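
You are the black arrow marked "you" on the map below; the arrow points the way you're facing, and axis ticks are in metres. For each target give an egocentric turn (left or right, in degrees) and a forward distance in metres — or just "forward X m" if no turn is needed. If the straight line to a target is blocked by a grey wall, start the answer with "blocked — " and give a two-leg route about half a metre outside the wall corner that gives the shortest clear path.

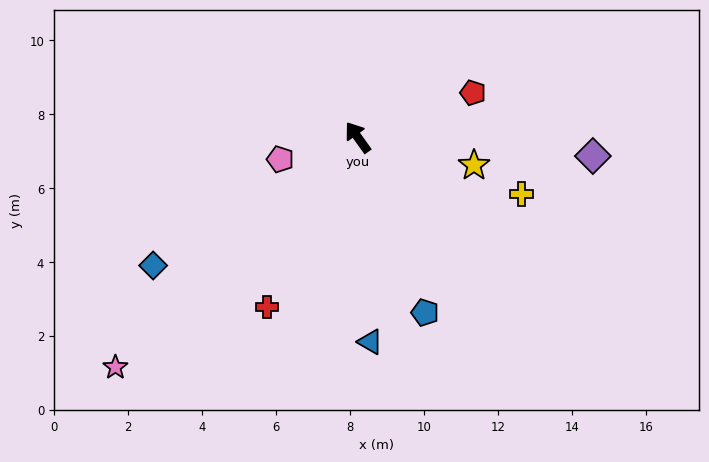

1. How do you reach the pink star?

turn left 98°, forward 9.0 m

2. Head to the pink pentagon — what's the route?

turn left 70°, forward 2.2 m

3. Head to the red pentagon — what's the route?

turn right 105°, forward 3.3 m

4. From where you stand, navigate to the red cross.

turn left 116°, forward 5.2 m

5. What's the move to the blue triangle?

turn left 148°, forward 5.5 m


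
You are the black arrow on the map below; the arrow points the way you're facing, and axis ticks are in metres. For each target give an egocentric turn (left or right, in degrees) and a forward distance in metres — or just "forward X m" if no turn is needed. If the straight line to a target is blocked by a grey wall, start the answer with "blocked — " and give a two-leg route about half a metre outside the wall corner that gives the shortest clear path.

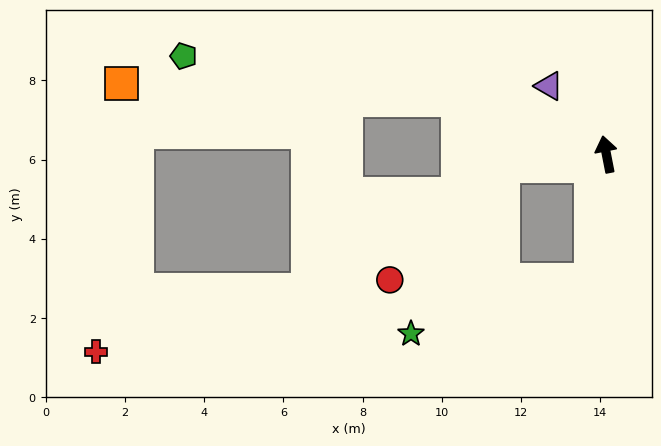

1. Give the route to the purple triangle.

turn left 29°, forward 2.3 m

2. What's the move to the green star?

blocked — turn left 85°, forward 2.6 m, then turn left 55°, forward 4.8 m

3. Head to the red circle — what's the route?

blocked — turn left 85°, forward 2.6 m, then turn left 39°, forward 4.0 m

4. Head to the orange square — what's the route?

blocked — turn left 59°, forward 4.0 m, then turn left 17°, forward 8.5 m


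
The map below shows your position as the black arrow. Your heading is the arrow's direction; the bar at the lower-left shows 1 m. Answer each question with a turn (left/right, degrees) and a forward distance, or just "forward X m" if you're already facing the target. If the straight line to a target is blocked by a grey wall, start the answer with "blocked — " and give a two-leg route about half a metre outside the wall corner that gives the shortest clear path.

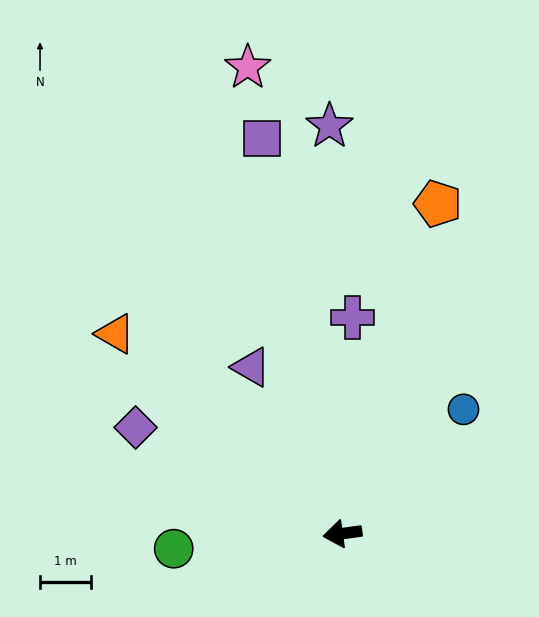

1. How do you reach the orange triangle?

turn right 49°, forward 5.9 m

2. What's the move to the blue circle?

turn right 142°, forward 3.4 m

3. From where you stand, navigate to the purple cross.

turn right 101°, forward 4.2 m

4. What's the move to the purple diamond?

turn right 35°, forward 4.6 m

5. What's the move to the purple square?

turn right 86°, forward 7.9 m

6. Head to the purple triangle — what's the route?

turn right 69°, forward 3.7 m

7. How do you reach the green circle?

turn right 3°, forward 3.3 m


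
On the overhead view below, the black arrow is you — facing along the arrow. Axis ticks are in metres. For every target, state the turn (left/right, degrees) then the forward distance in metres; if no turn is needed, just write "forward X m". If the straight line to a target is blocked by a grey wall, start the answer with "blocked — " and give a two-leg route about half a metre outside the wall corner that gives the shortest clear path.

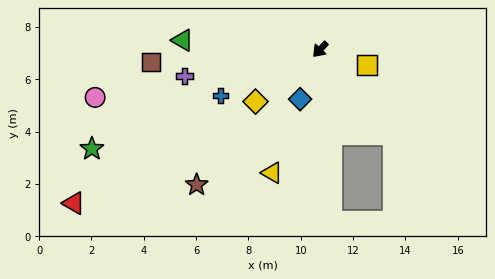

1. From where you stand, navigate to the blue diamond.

turn left 21°, forward 2.0 m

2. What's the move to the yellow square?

turn left 115°, forward 1.9 m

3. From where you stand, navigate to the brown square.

turn right 43°, forward 6.5 m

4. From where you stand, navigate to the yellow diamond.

turn right 8°, forward 3.2 m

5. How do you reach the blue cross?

turn right 22°, forward 4.2 m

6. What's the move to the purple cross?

turn right 36°, forward 5.3 m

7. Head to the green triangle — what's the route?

turn right 51°, forward 5.3 m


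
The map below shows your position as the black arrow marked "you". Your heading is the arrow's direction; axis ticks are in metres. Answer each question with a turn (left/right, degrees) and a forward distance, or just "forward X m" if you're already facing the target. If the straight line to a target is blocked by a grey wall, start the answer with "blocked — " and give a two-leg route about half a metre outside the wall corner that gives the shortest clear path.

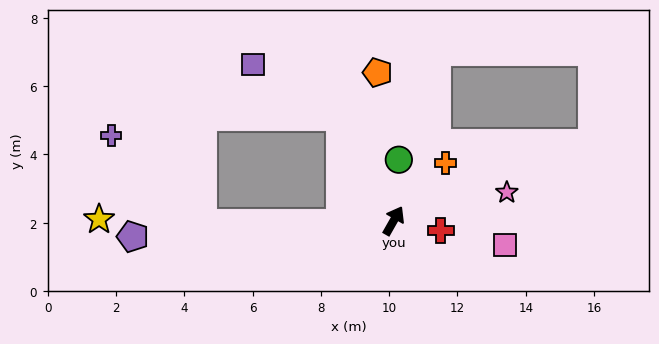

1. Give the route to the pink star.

turn right 46°, forward 3.4 m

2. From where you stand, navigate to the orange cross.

turn right 12°, forward 2.3 m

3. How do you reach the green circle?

turn left 25°, forward 1.8 m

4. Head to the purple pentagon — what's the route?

turn left 123°, forward 7.7 m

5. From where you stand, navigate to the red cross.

turn right 72°, forward 1.4 m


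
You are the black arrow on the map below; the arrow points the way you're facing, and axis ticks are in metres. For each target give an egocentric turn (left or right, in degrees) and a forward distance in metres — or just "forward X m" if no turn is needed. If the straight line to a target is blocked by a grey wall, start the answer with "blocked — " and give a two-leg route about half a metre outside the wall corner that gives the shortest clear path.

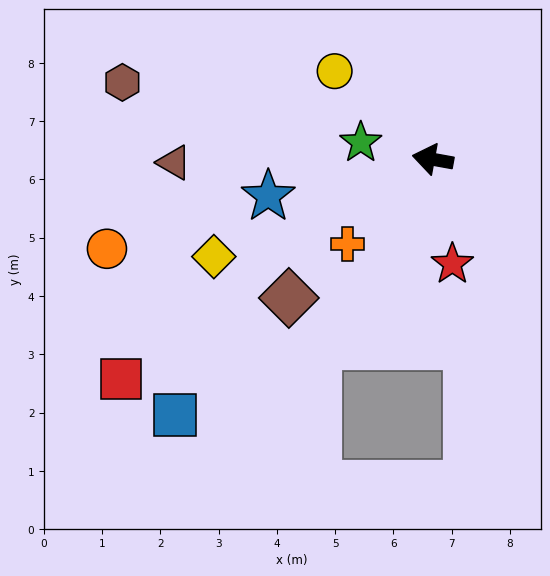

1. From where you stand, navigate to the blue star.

turn left 23°, forward 2.9 m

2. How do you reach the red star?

turn left 111°, forward 1.8 m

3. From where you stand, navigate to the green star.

turn right 3°, forward 1.3 m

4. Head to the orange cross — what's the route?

turn left 55°, forward 2.1 m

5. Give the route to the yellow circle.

turn right 32°, forward 2.3 m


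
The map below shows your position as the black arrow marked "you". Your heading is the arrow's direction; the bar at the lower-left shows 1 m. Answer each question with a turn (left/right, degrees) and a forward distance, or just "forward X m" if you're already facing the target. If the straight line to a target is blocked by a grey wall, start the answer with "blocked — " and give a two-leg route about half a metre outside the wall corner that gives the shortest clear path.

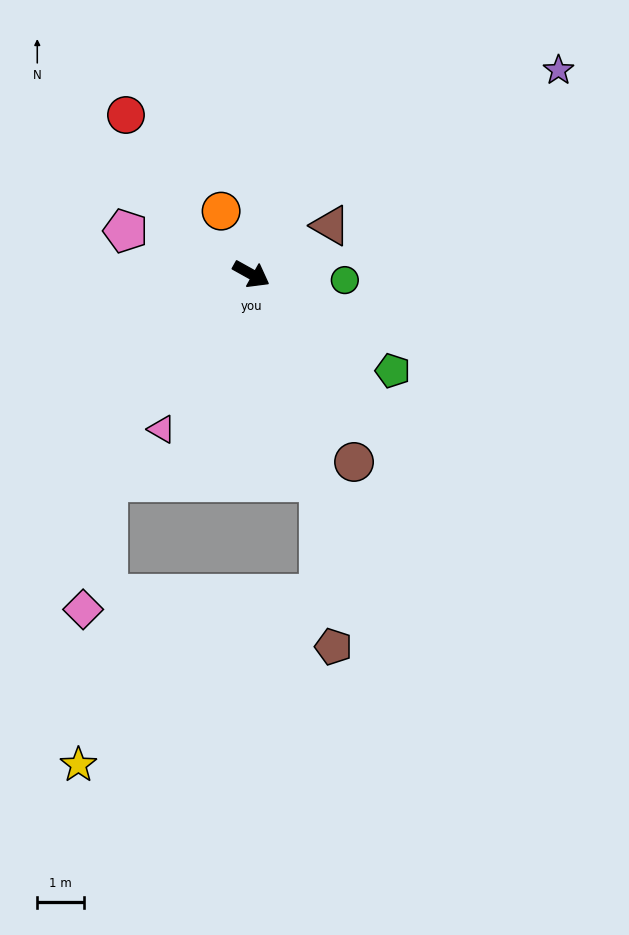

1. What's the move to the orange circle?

turn left 145°, forward 1.5 m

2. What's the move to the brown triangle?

turn left 61°, forward 2.0 m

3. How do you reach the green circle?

turn left 25°, forward 2.0 m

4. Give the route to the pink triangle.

turn right 91°, forward 3.9 m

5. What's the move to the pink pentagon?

turn right 170°, forward 2.9 m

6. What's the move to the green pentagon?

turn right 5°, forward 3.7 m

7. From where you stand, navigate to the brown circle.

turn right 32°, forward 4.6 m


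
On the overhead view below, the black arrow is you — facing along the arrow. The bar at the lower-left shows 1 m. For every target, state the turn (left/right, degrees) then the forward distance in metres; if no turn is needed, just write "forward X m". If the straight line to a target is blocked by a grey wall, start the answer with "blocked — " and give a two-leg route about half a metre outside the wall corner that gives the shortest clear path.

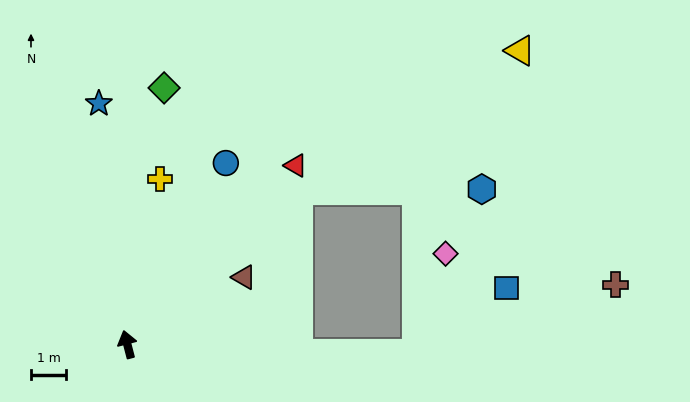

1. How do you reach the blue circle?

turn right 43°, forward 5.9 m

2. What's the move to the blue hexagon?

blocked — turn right 62°, forward 6.5 m, then turn right 42°, forward 5.2 m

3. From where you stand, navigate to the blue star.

turn right 8°, forward 6.9 m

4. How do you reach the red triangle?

turn right 58°, forward 7.0 m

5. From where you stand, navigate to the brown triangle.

turn right 75°, forward 3.8 m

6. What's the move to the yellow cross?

turn right 26°, forward 4.8 m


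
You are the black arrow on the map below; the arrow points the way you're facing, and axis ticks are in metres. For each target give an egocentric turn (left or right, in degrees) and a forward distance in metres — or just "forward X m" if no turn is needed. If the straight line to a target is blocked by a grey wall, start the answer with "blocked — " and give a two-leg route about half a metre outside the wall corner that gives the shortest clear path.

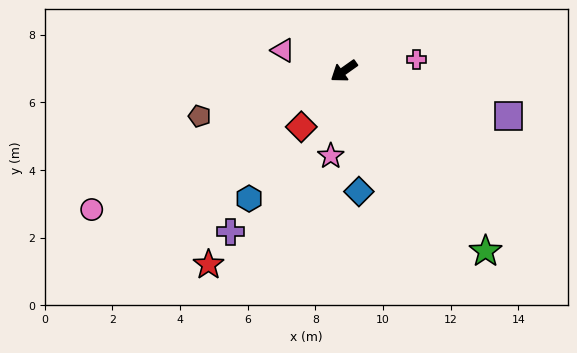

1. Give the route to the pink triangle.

turn right 54°, forward 1.9 m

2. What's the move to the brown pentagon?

turn right 18°, forward 4.5 m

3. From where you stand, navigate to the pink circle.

turn right 7°, forward 8.5 m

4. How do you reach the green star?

turn left 93°, forward 6.8 m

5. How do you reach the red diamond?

turn left 17°, forward 2.1 m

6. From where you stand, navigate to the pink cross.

turn left 154°, forward 2.2 m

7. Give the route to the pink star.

turn left 46°, forward 2.5 m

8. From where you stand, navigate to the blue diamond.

turn left 62°, forward 3.6 m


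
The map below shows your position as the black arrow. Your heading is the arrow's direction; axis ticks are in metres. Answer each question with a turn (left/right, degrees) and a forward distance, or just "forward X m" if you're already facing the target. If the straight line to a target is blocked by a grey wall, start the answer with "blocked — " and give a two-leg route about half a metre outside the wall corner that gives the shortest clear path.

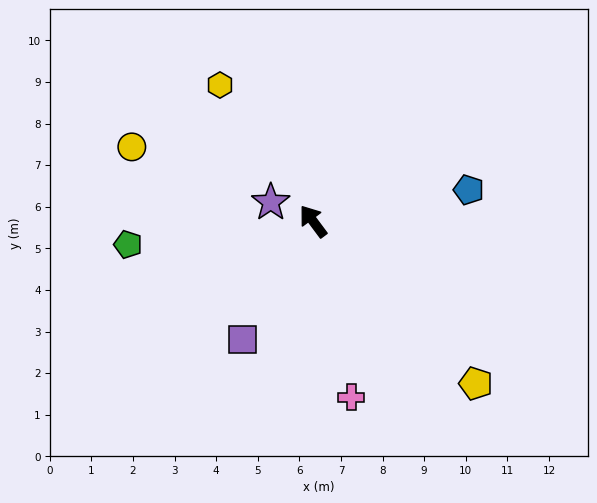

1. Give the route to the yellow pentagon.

turn right 172°, forward 5.5 m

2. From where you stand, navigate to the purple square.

turn left 112°, forward 3.3 m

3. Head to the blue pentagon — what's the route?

turn right 115°, forward 3.8 m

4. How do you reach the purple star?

turn left 29°, forward 1.1 m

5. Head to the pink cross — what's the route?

turn left 156°, forward 4.3 m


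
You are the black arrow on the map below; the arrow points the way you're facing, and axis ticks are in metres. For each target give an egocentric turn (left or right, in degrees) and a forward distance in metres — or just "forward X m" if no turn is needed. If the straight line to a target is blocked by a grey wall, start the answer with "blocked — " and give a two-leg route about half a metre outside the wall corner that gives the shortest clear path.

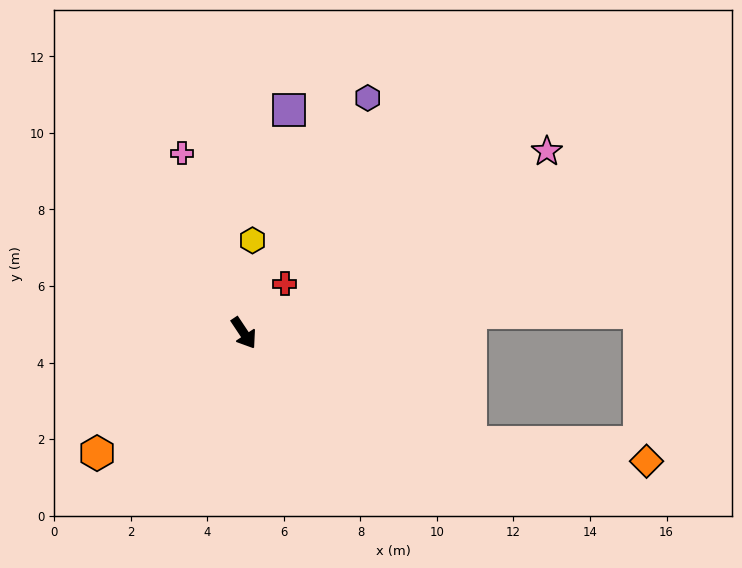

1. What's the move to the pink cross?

turn left 165°, forward 5.0 m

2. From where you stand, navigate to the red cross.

turn left 107°, forward 1.7 m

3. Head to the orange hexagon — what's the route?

turn right 84°, forward 5.0 m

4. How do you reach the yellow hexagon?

turn left 141°, forward 2.4 m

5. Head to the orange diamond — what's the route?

blocked — turn left 31°, forward 6.6 m, then turn left 19°, forward 4.6 m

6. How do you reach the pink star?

turn left 87°, forward 9.2 m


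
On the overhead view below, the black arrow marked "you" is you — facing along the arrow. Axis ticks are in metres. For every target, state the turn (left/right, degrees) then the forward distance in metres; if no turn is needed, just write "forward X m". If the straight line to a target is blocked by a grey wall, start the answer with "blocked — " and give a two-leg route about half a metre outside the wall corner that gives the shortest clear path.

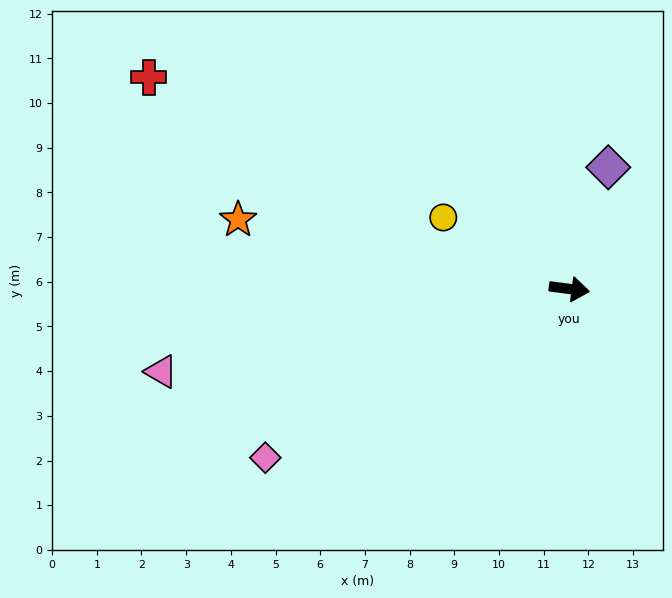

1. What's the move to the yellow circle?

turn left 158°, forward 3.2 m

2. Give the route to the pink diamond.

turn right 144°, forward 7.8 m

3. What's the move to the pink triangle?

turn right 161°, forward 9.3 m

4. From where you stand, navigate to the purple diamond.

turn left 80°, forward 2.9 m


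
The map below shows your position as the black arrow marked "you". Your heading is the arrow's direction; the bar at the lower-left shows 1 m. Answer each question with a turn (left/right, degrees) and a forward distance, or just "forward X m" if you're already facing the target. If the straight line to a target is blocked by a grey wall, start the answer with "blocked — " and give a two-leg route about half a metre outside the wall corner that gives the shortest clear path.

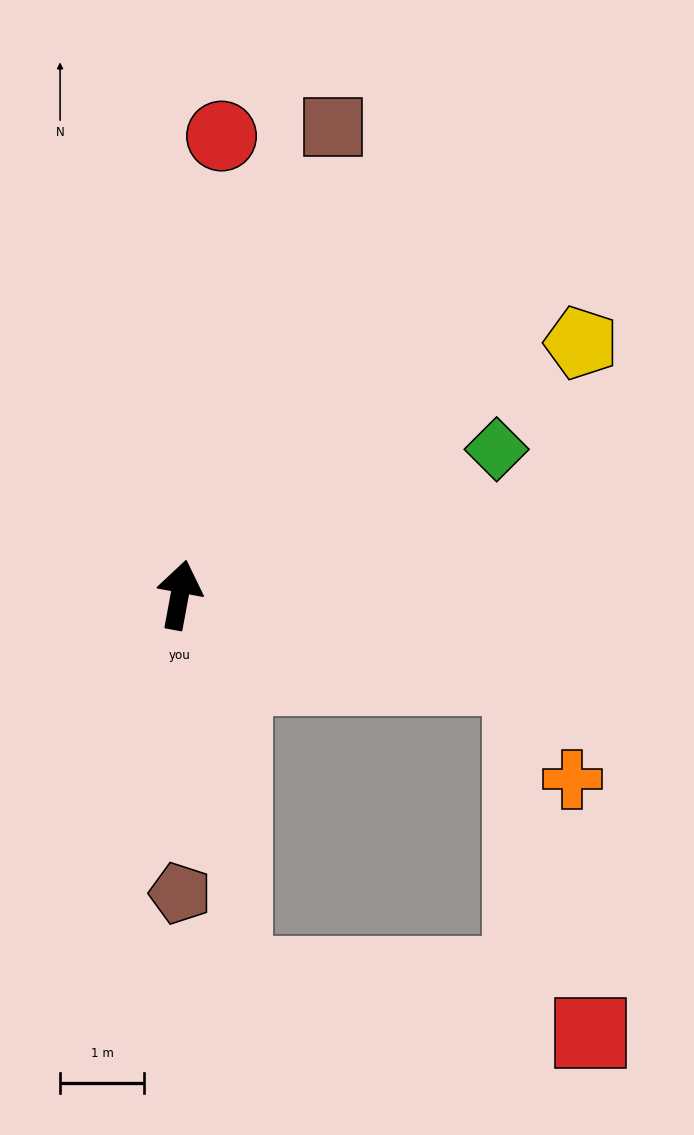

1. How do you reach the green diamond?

turn right 55°, forward 4.1 m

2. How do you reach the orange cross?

blocked — turn right 93°, forward 4.1 m, then turn right 49°, forward 1.3 m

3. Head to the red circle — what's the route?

turn left 5°, forward 5.5 m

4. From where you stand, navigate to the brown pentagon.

turn right 169°, forward 3.5 m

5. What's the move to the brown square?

turn right 8°, forward 5.8 m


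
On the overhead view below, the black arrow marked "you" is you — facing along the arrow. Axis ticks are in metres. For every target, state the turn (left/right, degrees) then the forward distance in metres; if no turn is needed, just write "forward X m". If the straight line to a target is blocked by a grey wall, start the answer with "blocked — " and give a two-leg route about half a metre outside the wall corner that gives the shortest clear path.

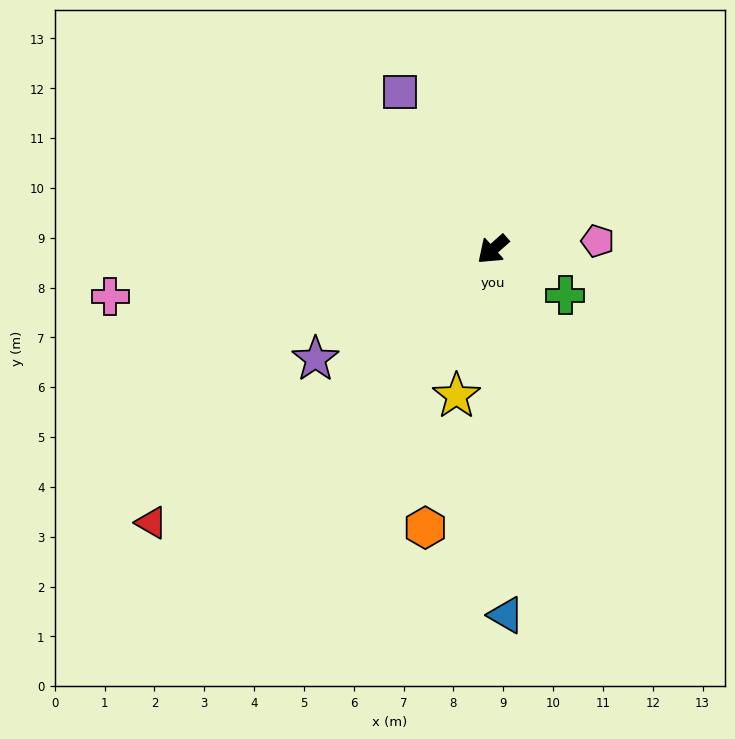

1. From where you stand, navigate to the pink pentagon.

turn left 143°, forward 2.1 m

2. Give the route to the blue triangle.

turn left 51°, forward 7.3 m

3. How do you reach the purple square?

turn right 101°, forward 3.7 m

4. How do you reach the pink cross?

turn right 35°, forward 7.7 m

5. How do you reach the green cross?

turn left 106°, forward 1.7 m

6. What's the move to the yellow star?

turn left 35°, forward 3.0 m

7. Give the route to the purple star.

turn right 10°, forward 4.2 m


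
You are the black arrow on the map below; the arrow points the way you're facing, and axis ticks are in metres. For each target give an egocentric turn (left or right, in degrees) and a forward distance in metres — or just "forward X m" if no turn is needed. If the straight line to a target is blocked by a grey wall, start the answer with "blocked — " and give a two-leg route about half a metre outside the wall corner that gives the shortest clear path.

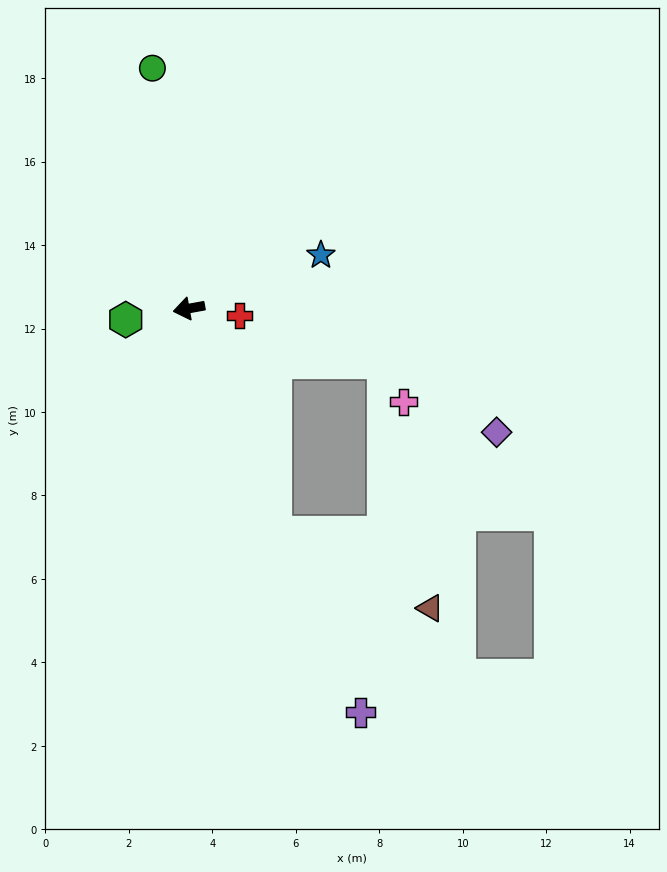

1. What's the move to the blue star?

turn right 168°, forward 3.4 m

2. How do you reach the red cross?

turn left 162°, forward 1.2 m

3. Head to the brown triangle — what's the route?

blocked — turn left 101°, forward 5.8 m, then turn left 43°, forward 4.1 m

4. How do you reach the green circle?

turn right 92°, forward 5.8 m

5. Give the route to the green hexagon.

forward 1.5 m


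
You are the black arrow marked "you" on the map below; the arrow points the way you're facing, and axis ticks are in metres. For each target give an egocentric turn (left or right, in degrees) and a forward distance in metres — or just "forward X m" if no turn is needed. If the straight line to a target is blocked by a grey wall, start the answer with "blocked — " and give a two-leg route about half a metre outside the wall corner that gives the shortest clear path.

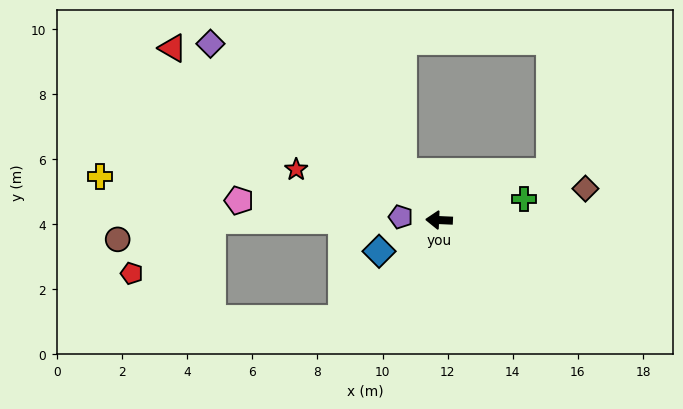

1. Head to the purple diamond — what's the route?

turn right 35°, forward 8.9 m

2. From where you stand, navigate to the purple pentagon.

turn right 2°, forward 1.2 m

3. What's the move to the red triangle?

turn right 30°, forward 9.7 m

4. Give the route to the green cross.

turn right 163°, forward 2.7 m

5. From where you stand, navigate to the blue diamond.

turn left 30°, forward 2.1 m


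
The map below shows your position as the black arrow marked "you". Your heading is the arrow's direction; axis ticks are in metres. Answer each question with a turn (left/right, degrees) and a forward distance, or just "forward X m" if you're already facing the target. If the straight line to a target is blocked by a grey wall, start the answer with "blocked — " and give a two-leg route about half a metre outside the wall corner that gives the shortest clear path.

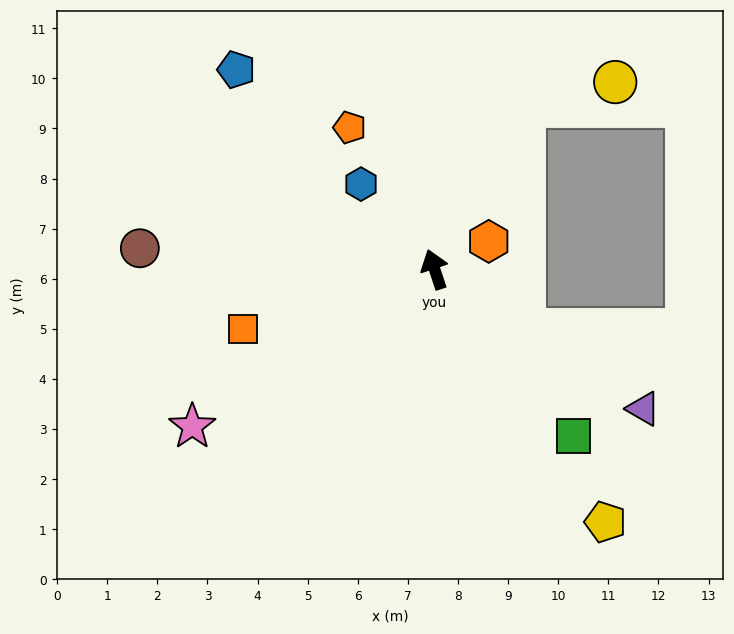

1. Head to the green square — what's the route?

turn right 159°, forward 4.3 m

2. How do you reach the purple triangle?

turn right 142°, forward 5.0 m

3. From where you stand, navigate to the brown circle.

turn left 68°, forward 5.9 m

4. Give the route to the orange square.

turn left 89°, forward 4.0 m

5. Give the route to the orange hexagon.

turn right 81°, forward 1.2 m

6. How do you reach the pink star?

turn left 105°, forward 5.8 m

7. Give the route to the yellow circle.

blocked — turn right 47°, forward 3.7 m, then turn right 46°, forward 1.9 m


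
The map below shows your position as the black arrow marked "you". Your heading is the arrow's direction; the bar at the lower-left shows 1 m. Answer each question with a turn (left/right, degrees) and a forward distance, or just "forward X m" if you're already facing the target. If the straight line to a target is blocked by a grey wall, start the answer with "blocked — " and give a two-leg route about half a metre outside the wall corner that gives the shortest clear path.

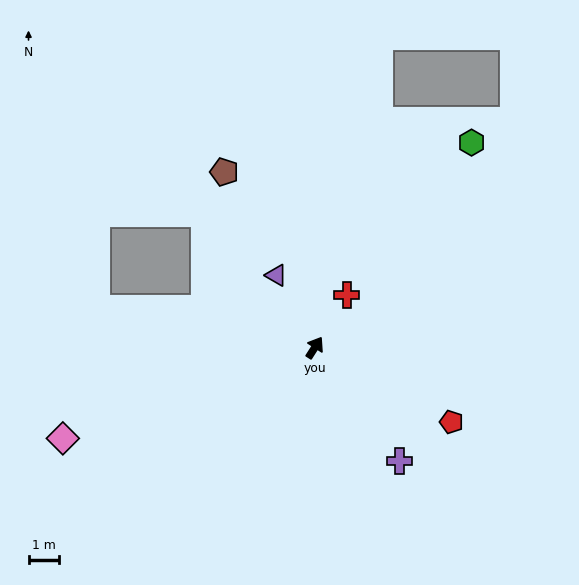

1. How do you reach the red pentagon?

turn right 86°, forward 5.0 m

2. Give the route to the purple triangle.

turn left 61°, forward 2.6 m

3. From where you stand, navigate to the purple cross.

turn right 111°, forward 4.6 m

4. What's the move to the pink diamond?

turn left 142°, forward 8.6 m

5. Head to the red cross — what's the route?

forward 2.0 m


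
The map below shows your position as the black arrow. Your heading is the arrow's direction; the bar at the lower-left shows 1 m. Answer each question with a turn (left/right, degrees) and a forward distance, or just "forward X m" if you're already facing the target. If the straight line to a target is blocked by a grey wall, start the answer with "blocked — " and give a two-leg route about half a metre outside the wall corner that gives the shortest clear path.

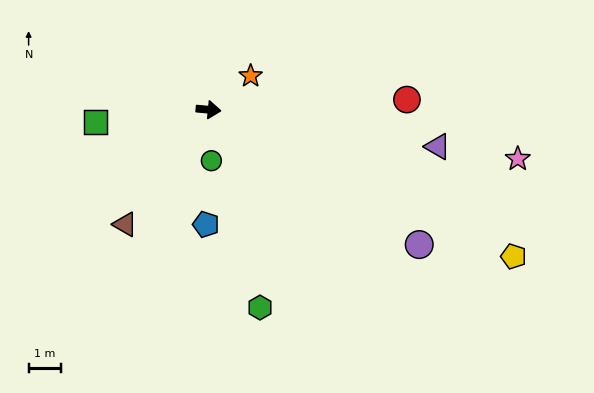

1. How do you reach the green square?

turn right 168°, forward 3.5 m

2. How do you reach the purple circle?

turn right 27°, forward 7.6 m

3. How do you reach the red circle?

turn left 8°, forward 6.1 m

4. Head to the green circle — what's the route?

turn right 81°, forward 1.6 m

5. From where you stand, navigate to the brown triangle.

turn right 121°, forward 4.3 m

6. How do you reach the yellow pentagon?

turn right 20°, forward 10.3 m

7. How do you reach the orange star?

turn left 44°, forward 1.6 m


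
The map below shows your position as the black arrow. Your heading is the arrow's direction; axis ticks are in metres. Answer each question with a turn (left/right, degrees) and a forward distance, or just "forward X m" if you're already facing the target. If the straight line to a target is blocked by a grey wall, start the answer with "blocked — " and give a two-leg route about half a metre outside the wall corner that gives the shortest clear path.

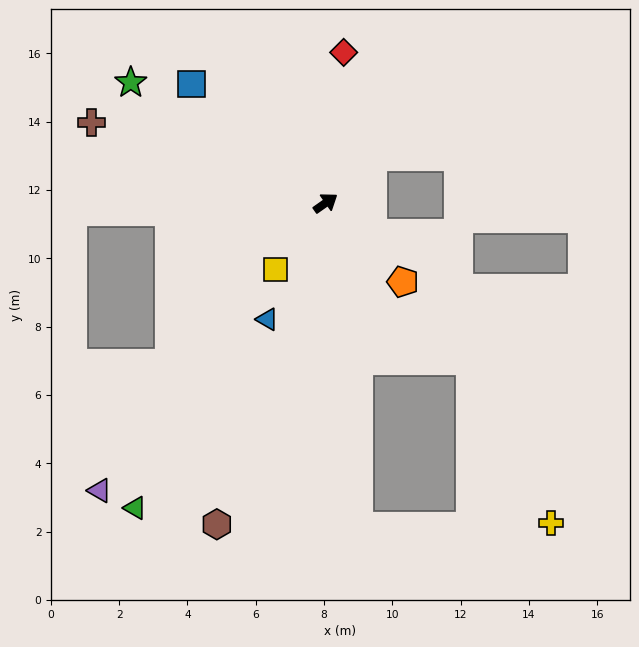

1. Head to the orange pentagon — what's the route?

turn right 81°, forward 3.2 m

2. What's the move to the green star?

turn left 113°, forward 6.7 m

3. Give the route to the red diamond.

turn left 48°, forward 4.4 m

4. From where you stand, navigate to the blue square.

turn left 103°, forward 5.2 m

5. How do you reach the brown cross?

turn left 126°, forward 7.2 m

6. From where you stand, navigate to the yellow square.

turn right 162°, forward 2.4 m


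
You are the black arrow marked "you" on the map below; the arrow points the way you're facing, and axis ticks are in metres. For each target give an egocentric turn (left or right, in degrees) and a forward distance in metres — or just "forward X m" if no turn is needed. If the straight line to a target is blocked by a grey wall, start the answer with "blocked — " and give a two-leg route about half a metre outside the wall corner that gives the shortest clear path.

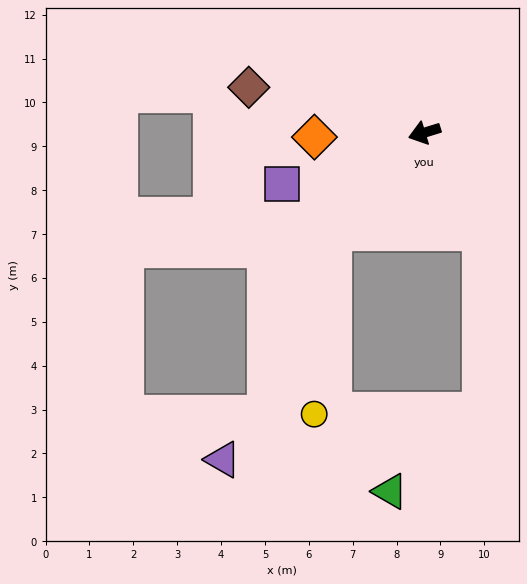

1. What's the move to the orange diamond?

turn right 15°, forward 2.5 m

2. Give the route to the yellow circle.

blocked — turn left 30°, forward 3.1 m, then turn left 37°, forward 4.2 m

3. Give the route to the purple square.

turn left 3°, forward 3.5 m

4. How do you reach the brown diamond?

turn right 32°, forward 4.1 m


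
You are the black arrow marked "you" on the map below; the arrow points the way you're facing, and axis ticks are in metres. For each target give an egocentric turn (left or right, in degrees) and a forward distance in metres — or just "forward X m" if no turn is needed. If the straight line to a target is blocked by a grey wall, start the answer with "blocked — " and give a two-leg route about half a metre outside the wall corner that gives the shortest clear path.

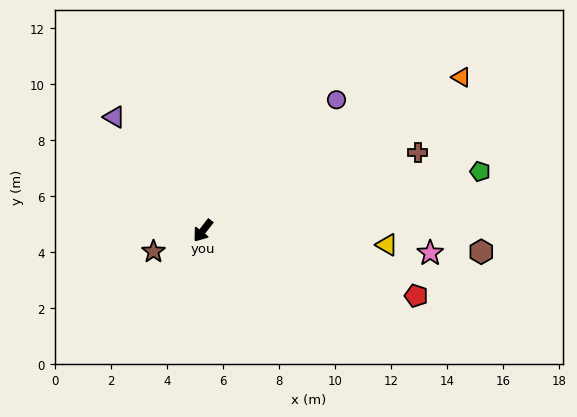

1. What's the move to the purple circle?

turn left 172°, forward 6.7 m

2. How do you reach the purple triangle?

turn right 104°, forward 5.1 m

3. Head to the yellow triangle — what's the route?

turn left 123°, forward 6.6 m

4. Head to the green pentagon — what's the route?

turn left 140°, forward 10.1 m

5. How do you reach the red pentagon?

turn left 111°, forward 8.0 m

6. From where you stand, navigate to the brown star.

turn right 29°, forward 1.9 m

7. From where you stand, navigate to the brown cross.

turn left 148°, forward 8.2 m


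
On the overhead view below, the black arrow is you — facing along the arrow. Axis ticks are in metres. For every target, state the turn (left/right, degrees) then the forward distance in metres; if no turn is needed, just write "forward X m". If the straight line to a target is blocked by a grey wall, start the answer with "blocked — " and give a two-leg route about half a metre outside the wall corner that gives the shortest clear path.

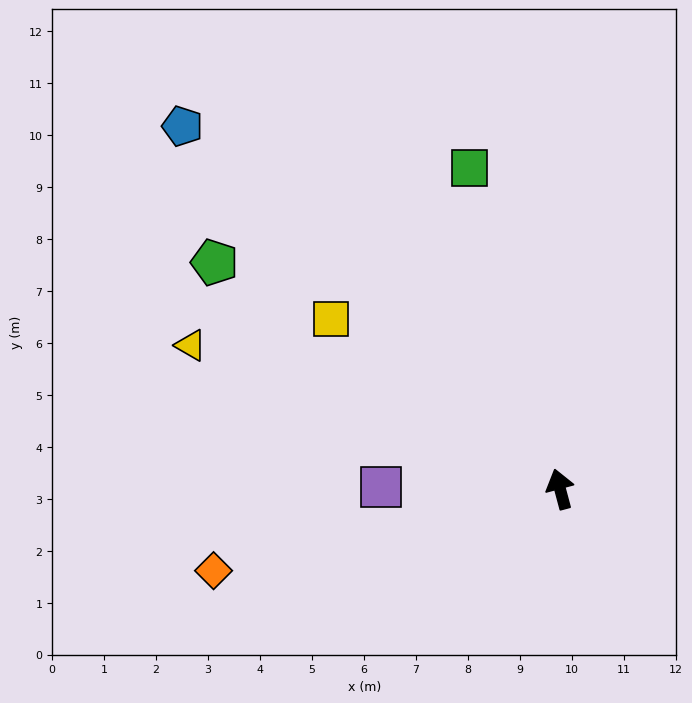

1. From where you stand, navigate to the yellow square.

turn left 38°, forward 5.5 m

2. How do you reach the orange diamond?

turn left 88°, forward 6.8 m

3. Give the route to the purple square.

turn left 74°, forward 3.5 m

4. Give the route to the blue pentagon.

turn left 31°, forward 10.1 m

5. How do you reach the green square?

forward 6.4 m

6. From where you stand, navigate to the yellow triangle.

turn left 54°, forward 7.6 m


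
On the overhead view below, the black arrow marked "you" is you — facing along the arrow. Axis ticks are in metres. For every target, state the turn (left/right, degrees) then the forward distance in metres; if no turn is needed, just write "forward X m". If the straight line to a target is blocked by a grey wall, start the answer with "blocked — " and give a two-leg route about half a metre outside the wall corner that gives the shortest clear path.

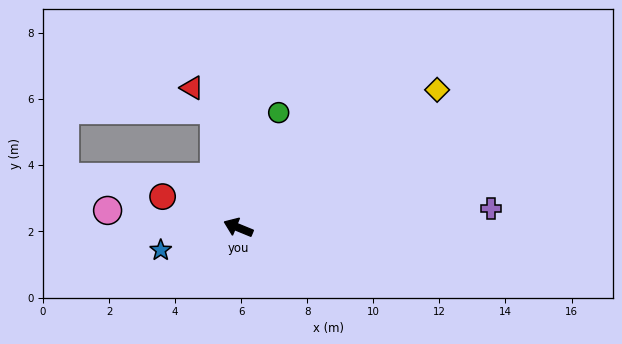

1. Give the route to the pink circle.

turn left 15°, forward 4.0 m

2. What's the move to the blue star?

turn left 38°, forward 2.4 m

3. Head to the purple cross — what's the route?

turn right 153°, forward 7.7 m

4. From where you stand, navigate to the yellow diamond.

turn right 123°, forward 7.3 m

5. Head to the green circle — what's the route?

turn right 87°, forward 3.7 m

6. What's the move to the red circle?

forward 2.5 m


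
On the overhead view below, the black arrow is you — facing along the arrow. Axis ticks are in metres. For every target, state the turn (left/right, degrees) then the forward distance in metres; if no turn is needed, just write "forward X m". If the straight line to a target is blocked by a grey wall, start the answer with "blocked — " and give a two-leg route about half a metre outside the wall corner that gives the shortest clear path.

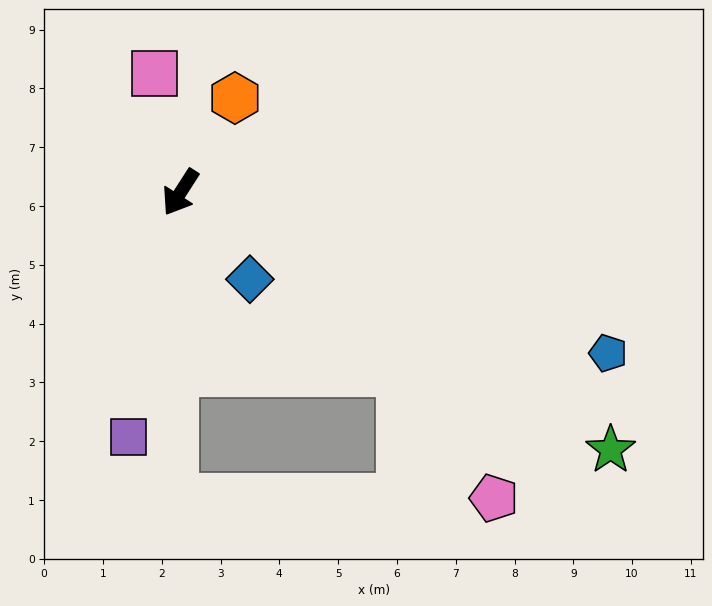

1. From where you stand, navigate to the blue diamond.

turn left 71°, forward 1.9 m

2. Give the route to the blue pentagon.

turn left 102°, forward 7.8 m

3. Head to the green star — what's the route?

turn left 92°, forward 8.5 m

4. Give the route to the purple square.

turn left 21°, forward 4.3 m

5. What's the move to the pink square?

turn right 135°, forward 2.1 m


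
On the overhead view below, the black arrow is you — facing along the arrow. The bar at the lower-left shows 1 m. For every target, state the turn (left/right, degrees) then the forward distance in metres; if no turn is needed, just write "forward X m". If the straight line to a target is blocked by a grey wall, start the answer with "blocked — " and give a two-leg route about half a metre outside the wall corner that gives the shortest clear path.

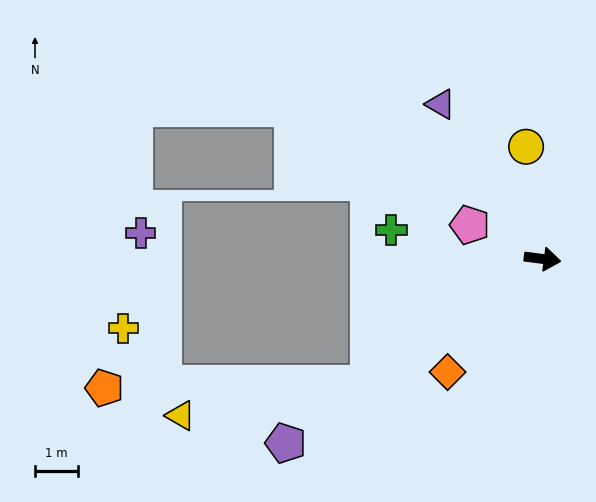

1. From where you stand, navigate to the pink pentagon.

turn left 162°, forward 1.9 m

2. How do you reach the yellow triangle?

blocked — turn right 137°, forward 5.0 m, then turn right 26°, forward 4.4 m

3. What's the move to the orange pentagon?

blocked — turn right 137°, forward 5.0 m, then turn right 35°, forward 6.2 m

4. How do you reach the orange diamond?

turn right 123°, forward 3.4 m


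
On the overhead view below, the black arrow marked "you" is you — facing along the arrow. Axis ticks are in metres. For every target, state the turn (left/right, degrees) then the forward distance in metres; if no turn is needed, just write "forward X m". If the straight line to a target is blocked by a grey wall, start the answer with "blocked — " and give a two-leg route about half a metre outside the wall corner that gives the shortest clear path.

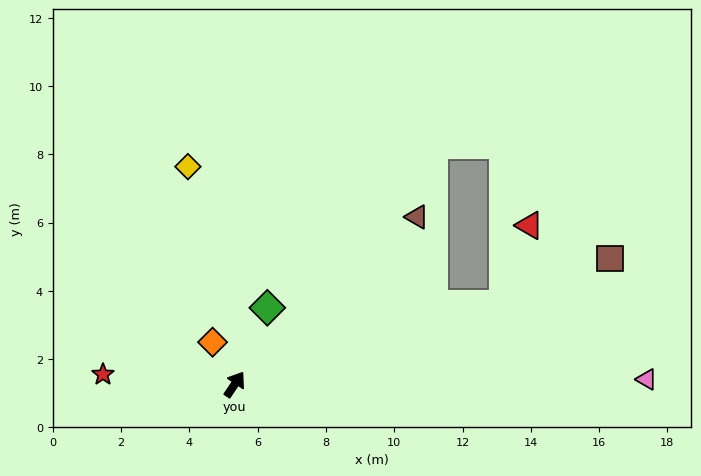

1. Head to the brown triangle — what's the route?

turn right 14°, forward 7.3 m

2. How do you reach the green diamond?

turn left 11°, forward 2.4 m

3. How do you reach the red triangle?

blocked — turn right 40°, forward 8.2 m, then turn left 56°, forward 2.4 m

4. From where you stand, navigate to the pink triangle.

turn right 55°, forward 12.1 m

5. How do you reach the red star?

turn left 120°, forward 3.9 m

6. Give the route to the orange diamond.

turn left 62°, forward 1.4 m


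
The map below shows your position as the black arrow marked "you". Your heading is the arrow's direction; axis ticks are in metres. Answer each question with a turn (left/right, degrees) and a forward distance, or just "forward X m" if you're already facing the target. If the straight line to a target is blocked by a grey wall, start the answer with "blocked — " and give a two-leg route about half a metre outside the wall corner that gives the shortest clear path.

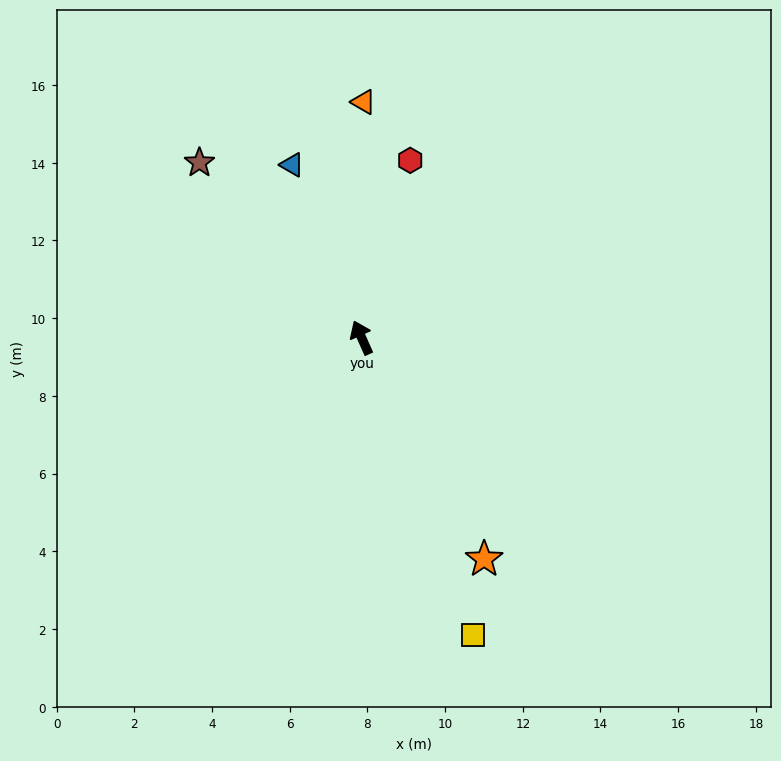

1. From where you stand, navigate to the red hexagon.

turn right 39°, forward 4.7 m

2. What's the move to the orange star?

turn right 175°, forward 6.5 m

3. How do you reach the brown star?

turn left 19°, forward 6.1 m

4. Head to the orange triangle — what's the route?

turn right 24°, forward 6.1 m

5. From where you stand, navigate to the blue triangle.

turn right 2°, forward 4.8 m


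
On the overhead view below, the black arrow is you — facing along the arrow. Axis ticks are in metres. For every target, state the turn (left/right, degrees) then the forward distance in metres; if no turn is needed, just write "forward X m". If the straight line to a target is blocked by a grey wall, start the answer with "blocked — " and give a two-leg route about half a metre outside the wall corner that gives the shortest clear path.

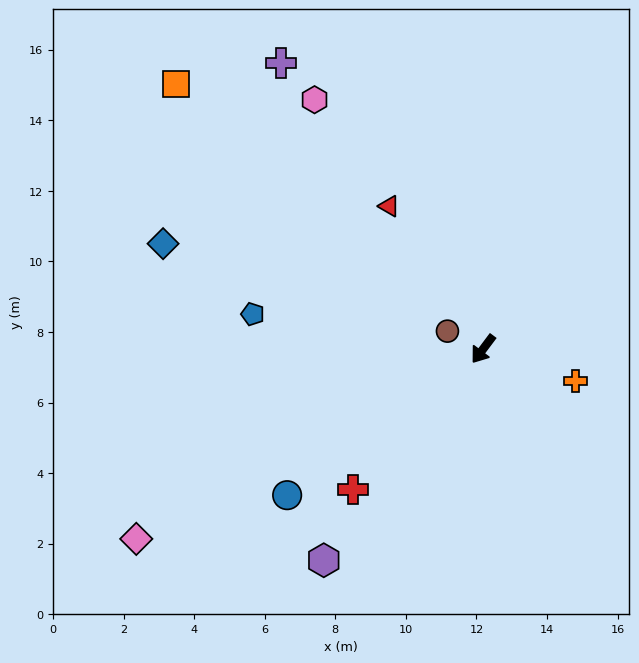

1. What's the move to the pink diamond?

turn right 24°, forward 11.2 m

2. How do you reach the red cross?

turn right 6°, forward 5.4 m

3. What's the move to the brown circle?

turn right 80°, forward 1.1 m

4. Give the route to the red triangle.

turn right 110°, forward 4.8 m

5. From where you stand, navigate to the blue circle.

turn right 16°, forward 6.9 m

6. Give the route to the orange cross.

turn left 108°, forward 2.8 m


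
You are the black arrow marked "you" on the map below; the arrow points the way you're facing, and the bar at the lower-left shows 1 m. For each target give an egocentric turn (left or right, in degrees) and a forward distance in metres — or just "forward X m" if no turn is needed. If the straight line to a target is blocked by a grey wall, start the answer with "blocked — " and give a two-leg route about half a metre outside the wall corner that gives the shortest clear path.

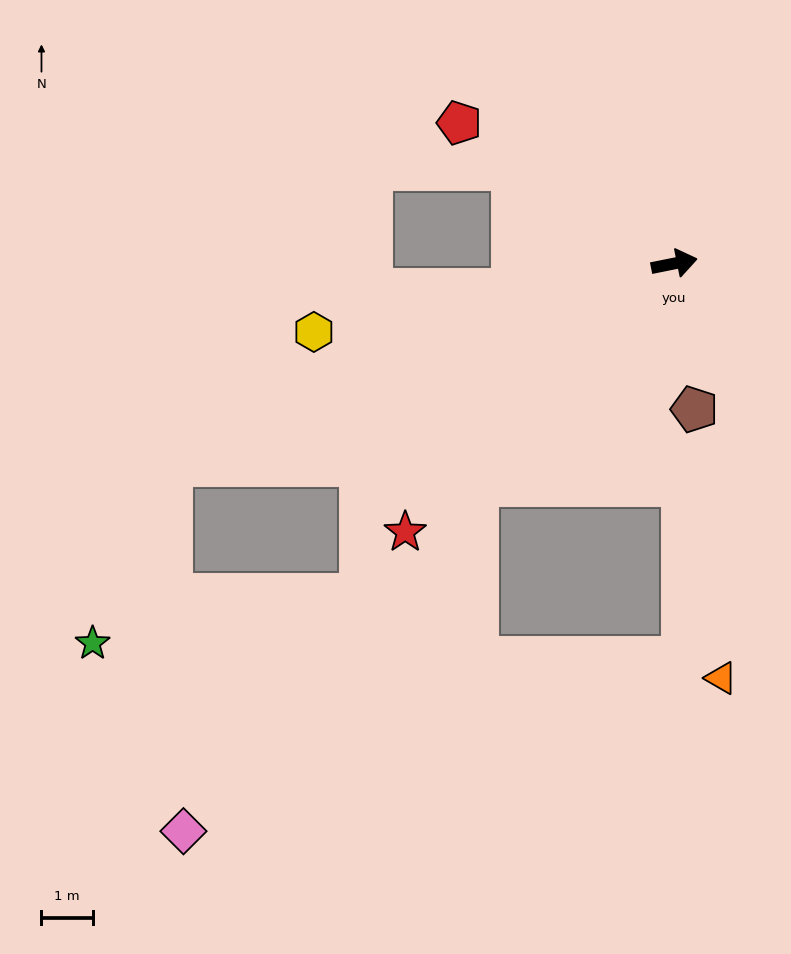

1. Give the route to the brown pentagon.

turn right 94°, forward 2.9 m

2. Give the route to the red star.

turn right 146°, forward 7.4 m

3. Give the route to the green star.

blocked — turn right 170°, forward 10.6 m, then turn left 45°, forward 3.8 m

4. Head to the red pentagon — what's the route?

turn left 135°, forward 5.0 m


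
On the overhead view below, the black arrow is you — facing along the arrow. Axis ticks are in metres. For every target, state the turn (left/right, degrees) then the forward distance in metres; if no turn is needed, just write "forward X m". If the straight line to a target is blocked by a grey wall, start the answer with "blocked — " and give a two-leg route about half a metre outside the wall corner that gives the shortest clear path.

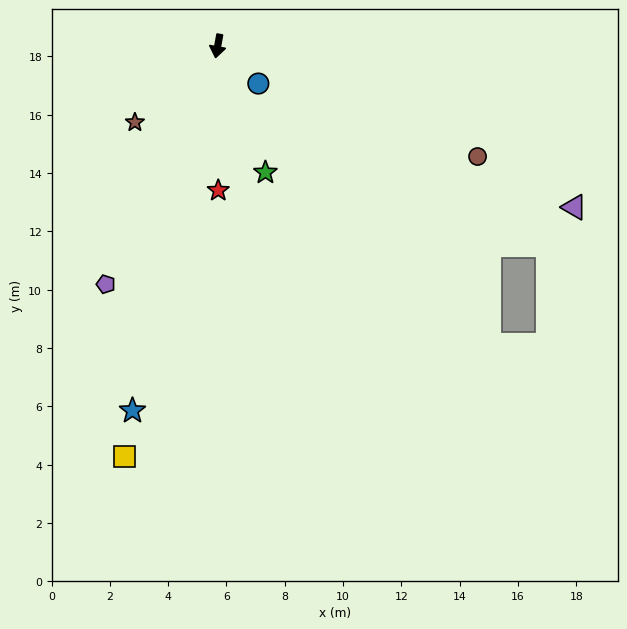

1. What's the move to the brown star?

turn right 37°, forward 3.9 m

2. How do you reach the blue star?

turn right 3°, forward 12.8 m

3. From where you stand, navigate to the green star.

turn left 31°, forward 4.6 m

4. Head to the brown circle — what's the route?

turn left 77°, forward 9.7 m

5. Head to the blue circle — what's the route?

turn left 58°, forward 1.9 m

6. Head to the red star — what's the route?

turn left 11°, forward 5.0 m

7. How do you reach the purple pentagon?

turn right 15°, forward 9.0 m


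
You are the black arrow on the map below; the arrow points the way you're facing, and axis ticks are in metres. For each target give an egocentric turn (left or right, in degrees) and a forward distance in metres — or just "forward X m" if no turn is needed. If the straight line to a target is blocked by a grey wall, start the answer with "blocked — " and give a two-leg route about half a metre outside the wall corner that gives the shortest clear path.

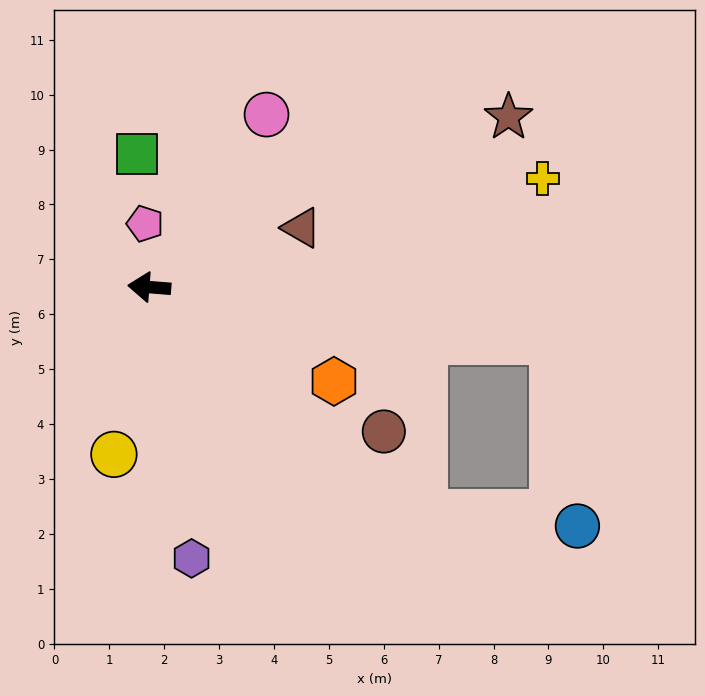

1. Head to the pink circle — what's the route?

turn right 120°, forward 3.8 m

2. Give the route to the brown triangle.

turn right 154°, forward 3.0 m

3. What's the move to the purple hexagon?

turn left 103°, forward 5.0 m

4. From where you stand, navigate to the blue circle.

blocked — turn left 145°, forward 6.5 m, then turn left 35°, forward 2.8 m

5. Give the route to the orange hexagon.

turn left 158°, forward 3.8 m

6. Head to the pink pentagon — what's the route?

turn right 82°, forward 1.2 m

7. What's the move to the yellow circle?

turn left 83°, forward 3.1 m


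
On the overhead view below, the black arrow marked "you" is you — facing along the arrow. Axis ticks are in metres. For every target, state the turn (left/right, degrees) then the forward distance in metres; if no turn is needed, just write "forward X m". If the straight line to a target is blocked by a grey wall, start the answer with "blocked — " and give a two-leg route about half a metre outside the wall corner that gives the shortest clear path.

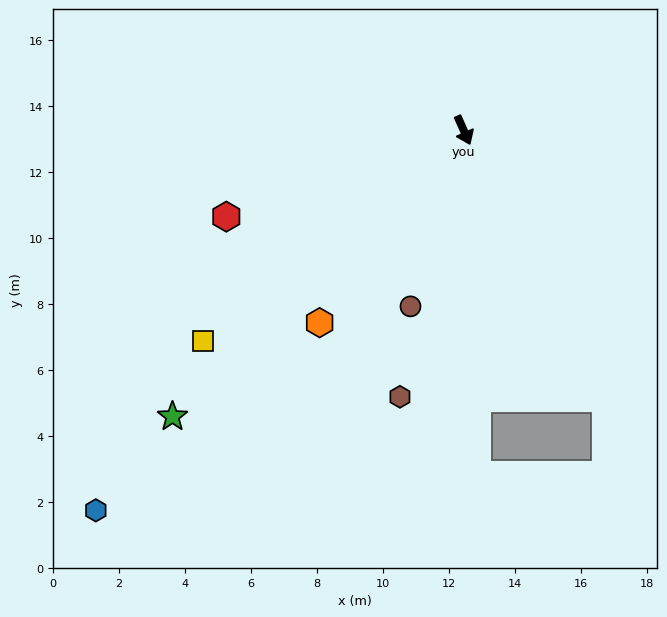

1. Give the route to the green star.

turn right 69°, forward 12.4 m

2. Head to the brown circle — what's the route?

turn right 41°, forward 5.6 m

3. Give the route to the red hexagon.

turn right 94°, forward 7.7 m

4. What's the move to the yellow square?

turn right 75°, forward 10.1 m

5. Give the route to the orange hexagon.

turn right 61°, forward 7.3 m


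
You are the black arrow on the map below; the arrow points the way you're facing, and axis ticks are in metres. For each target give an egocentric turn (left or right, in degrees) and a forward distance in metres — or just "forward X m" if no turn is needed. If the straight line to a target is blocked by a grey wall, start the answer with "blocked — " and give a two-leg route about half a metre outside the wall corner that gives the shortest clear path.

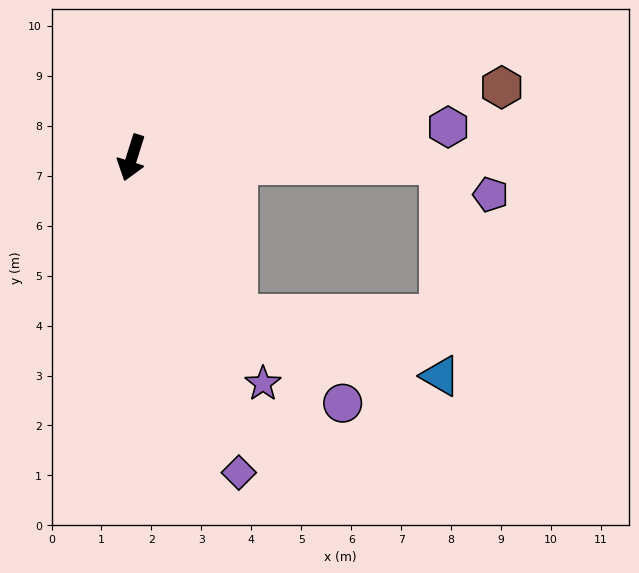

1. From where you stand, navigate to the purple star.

turn left 48°, forward 5.2 m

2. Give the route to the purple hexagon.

turn left 113°, forward 6.4 m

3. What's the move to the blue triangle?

blocked — turn left 51°, forward 3.8 m, then turn left 40°, forward 4.3 m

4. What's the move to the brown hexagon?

turn left 118°, forward 7.5 m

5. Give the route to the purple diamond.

turn left 36°, forward 6.7 m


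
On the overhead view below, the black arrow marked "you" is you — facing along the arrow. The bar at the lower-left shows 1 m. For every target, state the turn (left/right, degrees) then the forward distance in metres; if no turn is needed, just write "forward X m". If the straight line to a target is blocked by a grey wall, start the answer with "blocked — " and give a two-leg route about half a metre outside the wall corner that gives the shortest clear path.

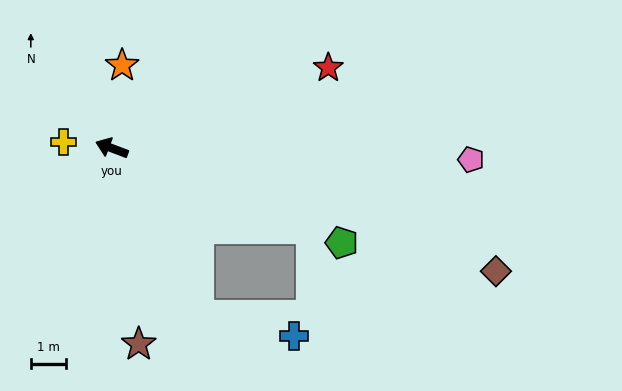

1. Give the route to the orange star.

turn right 76°, forward 2.4 m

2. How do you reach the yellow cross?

turn left 13°, forward 1.4 m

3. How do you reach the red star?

turn right 139°, forward 6.5 m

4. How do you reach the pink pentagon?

turn right 161°, forward 10.1 m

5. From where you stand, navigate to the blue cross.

blocked — turn left 138°, forward 5.3 m, then turn left 50°, forward 2.7 m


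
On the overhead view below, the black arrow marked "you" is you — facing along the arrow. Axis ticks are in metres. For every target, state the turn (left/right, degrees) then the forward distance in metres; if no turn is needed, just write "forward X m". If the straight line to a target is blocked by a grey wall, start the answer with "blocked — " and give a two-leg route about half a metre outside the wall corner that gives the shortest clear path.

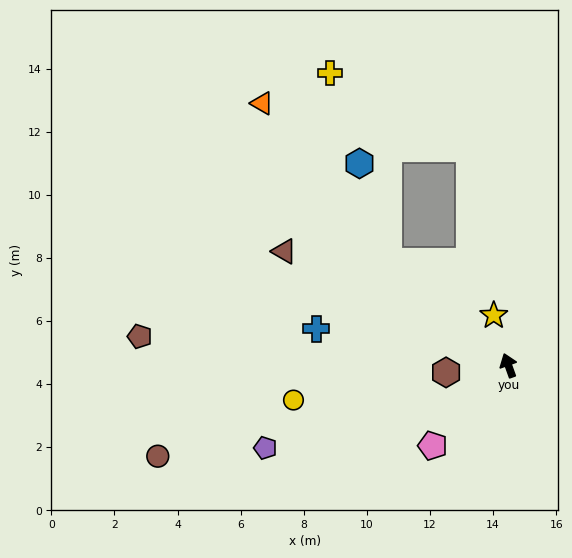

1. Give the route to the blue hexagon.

blocked — turn left 29°, forward 5.0 m, then turn right 32°, forward 3.2 m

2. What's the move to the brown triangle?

turn left 43°, forward 8.0 m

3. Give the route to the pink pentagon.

turn left 117°, forward 3.5 m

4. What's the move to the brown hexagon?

turn left 77°, forward 2.0 m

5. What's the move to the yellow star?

turn right 3°, forward 1.7 m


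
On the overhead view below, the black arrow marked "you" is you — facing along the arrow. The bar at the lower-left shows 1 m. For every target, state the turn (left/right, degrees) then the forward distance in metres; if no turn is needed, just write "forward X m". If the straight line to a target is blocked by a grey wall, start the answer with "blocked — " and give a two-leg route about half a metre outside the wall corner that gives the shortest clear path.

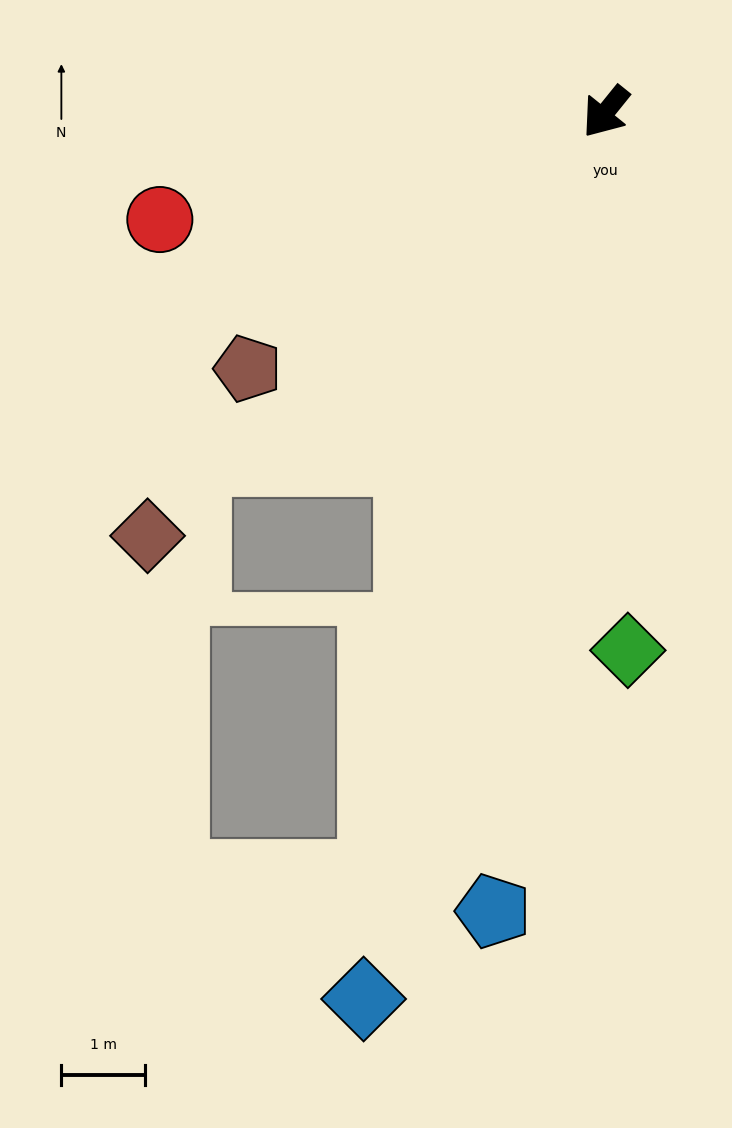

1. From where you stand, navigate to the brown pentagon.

turn right 15°, forward 5.3 m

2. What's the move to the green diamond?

turn left 41°, forward 6.4 m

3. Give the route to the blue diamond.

turn left 24°, forward 11.0 m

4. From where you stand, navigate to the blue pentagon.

turn left 31°, forward 9.6 m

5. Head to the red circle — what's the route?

turn right 38°, forward 5.5 m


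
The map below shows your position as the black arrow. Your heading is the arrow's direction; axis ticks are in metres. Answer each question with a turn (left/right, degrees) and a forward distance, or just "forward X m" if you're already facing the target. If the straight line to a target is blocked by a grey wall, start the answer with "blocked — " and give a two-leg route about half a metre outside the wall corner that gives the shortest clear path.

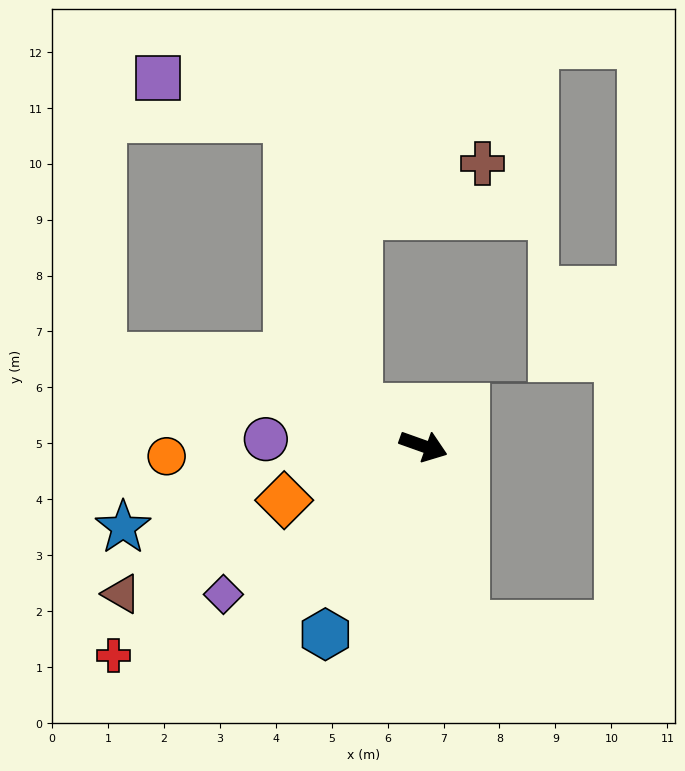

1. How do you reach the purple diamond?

turn right 124°, forward 4.5 m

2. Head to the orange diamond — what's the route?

turn right 139°, forward 2.7 m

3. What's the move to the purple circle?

turn right 163°, forward 2.8 m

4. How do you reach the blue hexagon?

turn right 98°, forward 3.8 m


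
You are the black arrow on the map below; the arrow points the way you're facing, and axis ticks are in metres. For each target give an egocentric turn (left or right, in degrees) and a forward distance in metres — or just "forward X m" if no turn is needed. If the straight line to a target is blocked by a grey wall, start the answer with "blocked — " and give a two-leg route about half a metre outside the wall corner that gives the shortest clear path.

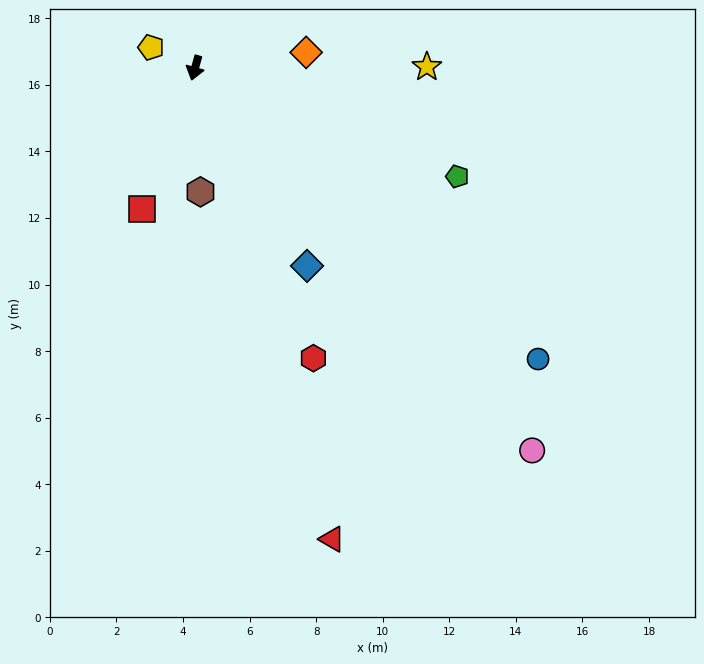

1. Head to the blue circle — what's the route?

turn left 65°, forward 13.5 m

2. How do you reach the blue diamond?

turn left 45°, forward 6.8 m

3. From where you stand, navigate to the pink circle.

turn left 57°, forward 15.3 m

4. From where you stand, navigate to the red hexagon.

turn left 38°, forward 9.4 m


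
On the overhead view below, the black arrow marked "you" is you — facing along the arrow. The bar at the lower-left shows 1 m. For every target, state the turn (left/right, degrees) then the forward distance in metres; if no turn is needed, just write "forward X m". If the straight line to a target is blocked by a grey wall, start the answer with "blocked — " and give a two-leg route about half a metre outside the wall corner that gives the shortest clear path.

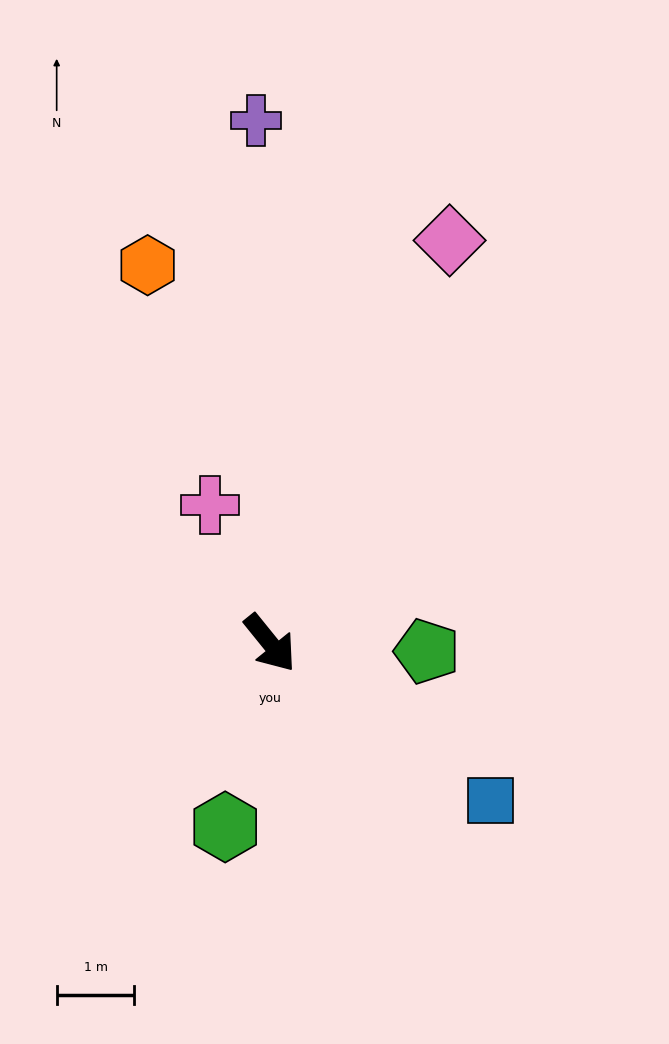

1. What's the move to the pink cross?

turn left 165°, forward 1.9 m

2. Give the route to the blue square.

turn left 16°, forward 3.5 m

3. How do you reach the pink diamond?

turn left 117°, forward 5.7 m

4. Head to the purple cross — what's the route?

turn left 143°, forward 6.7 m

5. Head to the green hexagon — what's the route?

turn right 53°, forward 2.4 m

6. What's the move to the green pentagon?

turn left 48°, forward 2.0 m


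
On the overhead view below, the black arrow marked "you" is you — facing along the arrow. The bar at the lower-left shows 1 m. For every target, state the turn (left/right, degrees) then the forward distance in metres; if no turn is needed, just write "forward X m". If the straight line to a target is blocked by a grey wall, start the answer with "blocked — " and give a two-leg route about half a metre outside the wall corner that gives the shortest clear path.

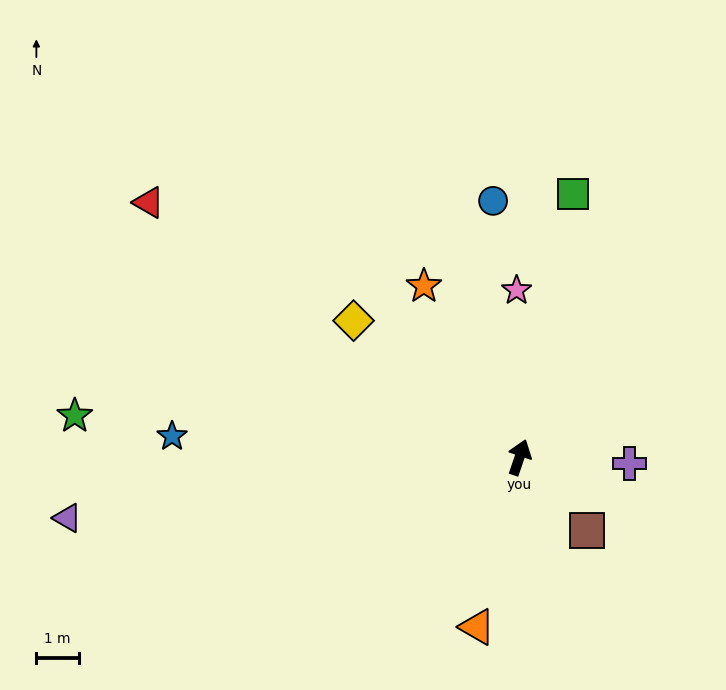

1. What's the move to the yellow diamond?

turn left 69°, forward 5.1 m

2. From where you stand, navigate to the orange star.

turn left 48°, forward 4.6 m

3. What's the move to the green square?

turn left 7°, forward 6.3 m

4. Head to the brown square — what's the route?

turn right 119°, forward 2.4 m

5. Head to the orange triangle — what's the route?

turn right 175°, forward 4.1 m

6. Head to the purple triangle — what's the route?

turn left 116°, forward 10.8 m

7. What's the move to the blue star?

turn left 105°, forward 8.2 m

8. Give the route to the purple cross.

turn right 74°, forward 2.6 m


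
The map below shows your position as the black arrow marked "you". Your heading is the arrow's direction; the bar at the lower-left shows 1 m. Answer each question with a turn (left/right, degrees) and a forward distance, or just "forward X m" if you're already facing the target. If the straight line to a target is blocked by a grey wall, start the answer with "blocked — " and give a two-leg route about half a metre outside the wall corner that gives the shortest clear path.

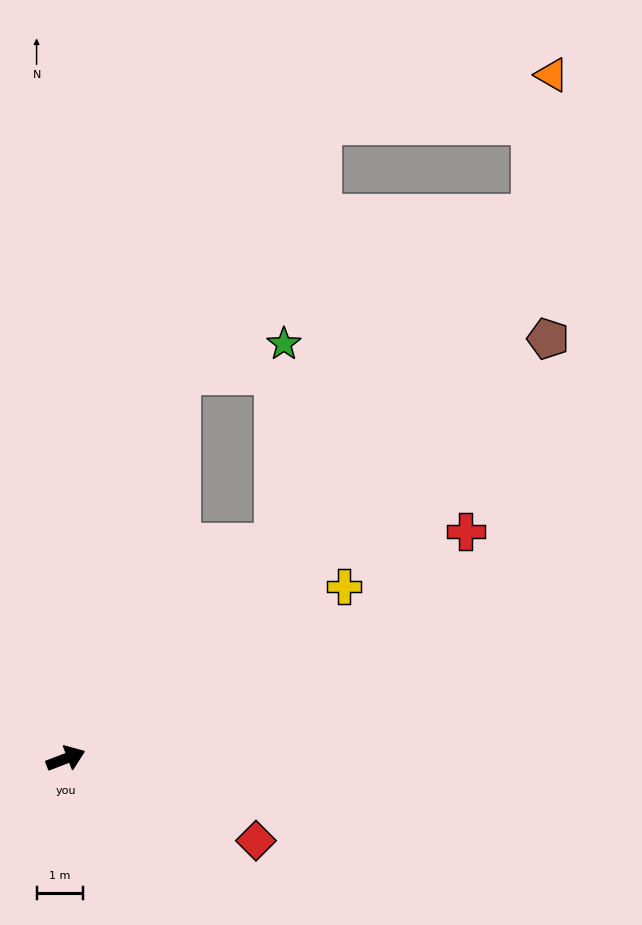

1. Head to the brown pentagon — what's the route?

turn left 20°, forward 13.9 m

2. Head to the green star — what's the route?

blocked — turn left 25°, forward 6.5 m, then turn left 41°, forward 4.3 m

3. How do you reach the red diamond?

turn right 44°, forward 4.5 m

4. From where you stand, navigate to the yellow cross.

turn left 11°, forward 7.1 m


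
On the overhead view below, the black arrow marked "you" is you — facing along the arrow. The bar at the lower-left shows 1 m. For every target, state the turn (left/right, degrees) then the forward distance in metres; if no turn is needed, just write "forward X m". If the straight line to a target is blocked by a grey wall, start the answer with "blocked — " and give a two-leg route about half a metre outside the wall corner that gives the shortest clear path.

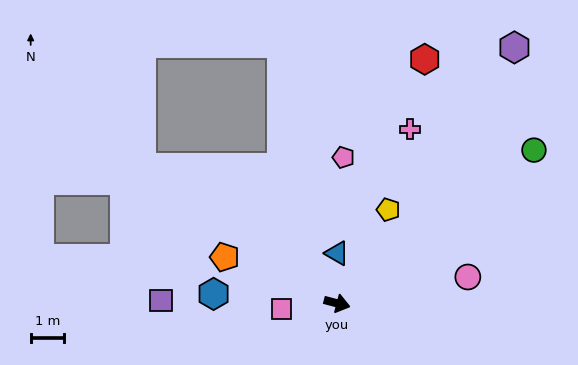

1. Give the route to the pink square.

turn right 159°, forward 1.7 m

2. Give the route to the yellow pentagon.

turn left 76°, forward 3.2 m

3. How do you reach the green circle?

turn left 53°, forward 7.4 m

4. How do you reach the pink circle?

turn left 26°, forward 4.0 m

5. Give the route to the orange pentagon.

turn left 172°, forward 3.6 m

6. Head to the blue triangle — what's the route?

turn left 105°, forward 1.5 m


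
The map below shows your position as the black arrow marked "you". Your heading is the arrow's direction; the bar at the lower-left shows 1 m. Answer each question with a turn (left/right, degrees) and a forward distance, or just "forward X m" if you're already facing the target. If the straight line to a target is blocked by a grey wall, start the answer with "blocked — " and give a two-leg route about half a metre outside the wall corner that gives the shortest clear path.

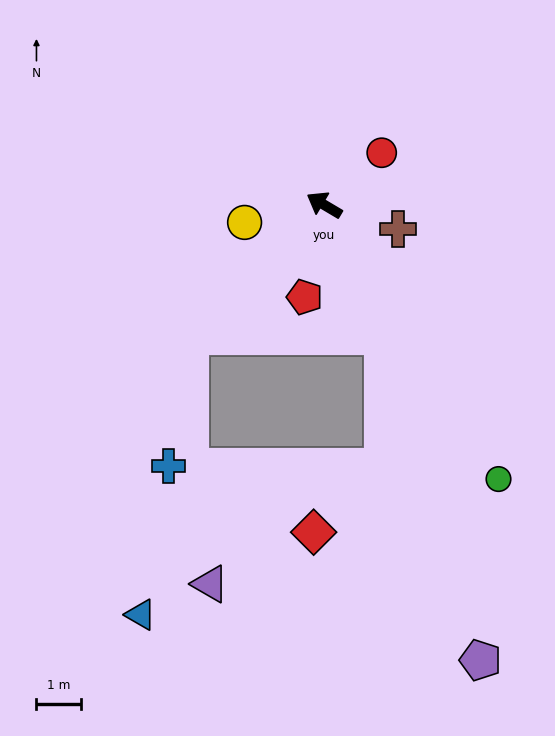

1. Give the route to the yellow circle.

turn left 43°, forward 1.8 m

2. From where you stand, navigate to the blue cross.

blocked — turn left 75°, forward 4.2 m, then turn left 36°, forward 3.0 m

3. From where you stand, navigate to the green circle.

turn left 153°, forward 7.3 m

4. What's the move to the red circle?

turn right 107°, forward 1.7 m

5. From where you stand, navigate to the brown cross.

turn right 167°, forward 1.7 m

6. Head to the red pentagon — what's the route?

turn left 109°, forward 2.1 m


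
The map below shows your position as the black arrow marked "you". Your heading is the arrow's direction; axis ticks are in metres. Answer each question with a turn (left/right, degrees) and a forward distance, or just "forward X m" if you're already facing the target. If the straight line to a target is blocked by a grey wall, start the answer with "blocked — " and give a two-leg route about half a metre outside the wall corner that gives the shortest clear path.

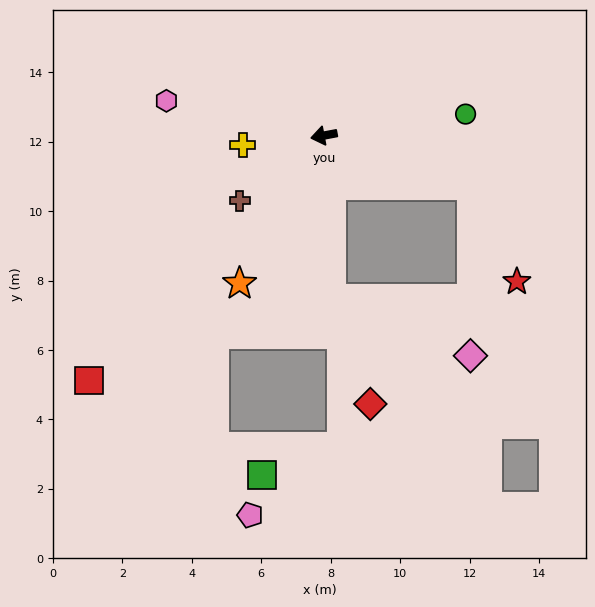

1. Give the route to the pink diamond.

blocked — turn left 82°, forward 4.7 m, then turn left 65°, forward 4.3 m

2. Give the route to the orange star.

turn left 50°, forward 4.9 m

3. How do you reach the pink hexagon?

turn right 23°, forward 4.6 m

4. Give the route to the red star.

blocked — turn left 151°, forward 4.5 m, then turn right 46°, forward 3.1 m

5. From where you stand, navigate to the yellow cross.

turn right 4°, forward 2.4 m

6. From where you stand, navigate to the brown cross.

turn left 27°, forward 3.1 m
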